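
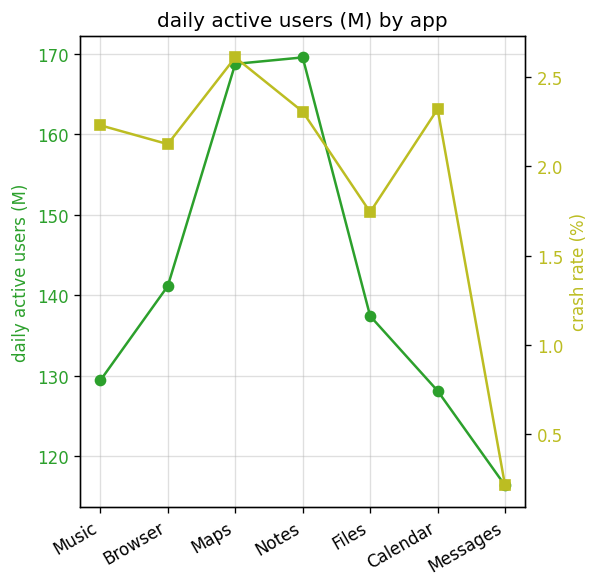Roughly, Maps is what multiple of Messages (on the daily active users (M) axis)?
≈ 1.48×

Maps ≈ 170, Messages ≈ 115; 170/115 ≈ 1.48.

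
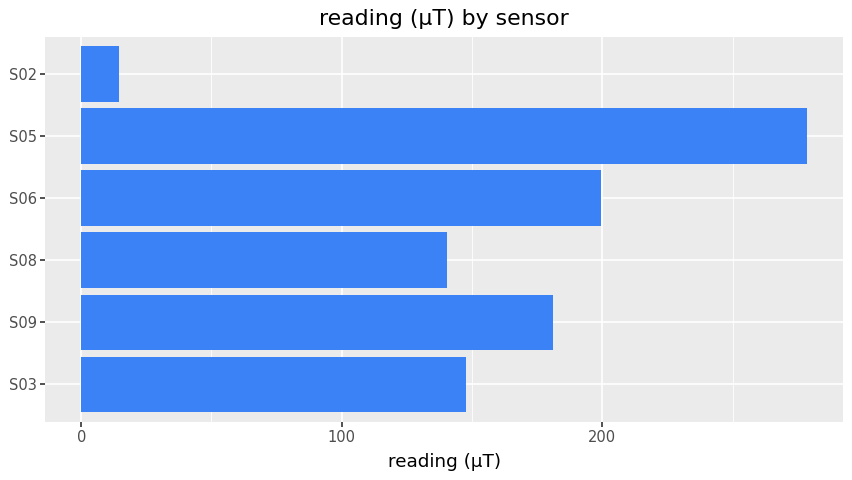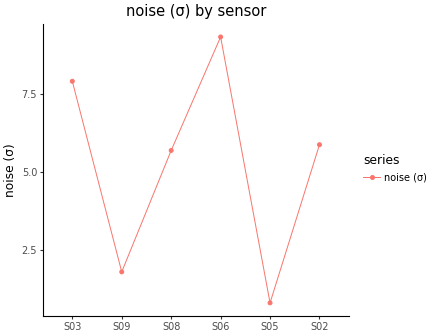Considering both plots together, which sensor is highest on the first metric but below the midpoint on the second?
Chart 2 median noise (σ) ≈ 6; below-median sensors: S09, S08, S05. Among those, S05 has the highest reading (µT) (≈ 300).

S05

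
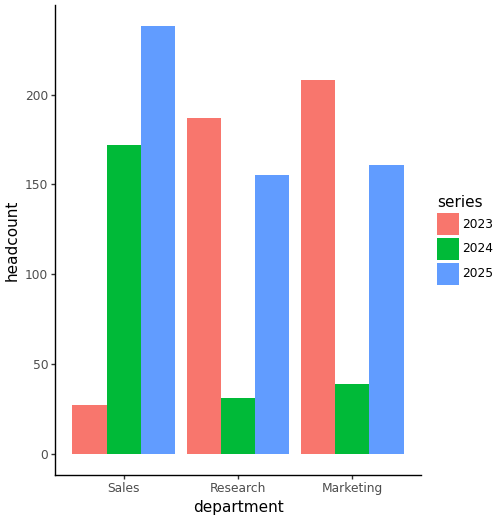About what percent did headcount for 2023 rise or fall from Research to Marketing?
≈ +11.1%

Research ≈ 180, Marketing ≈ 200; (200 − 180) / 180 ≈ +11.1%.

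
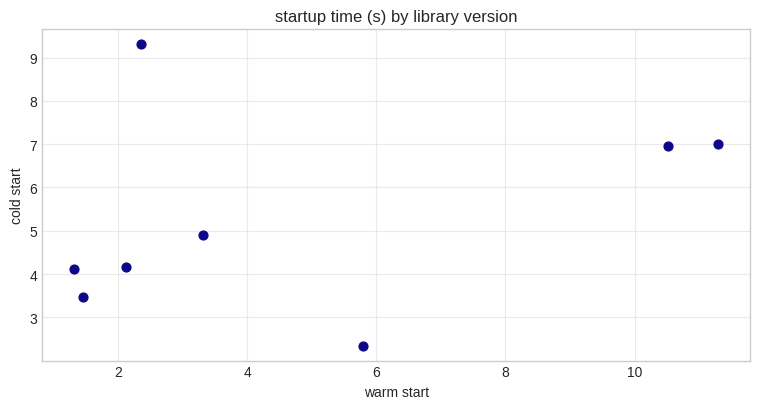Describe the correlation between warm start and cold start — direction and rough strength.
Points are positively correlated; weak (|r| ≈ 0.3).

positive, weak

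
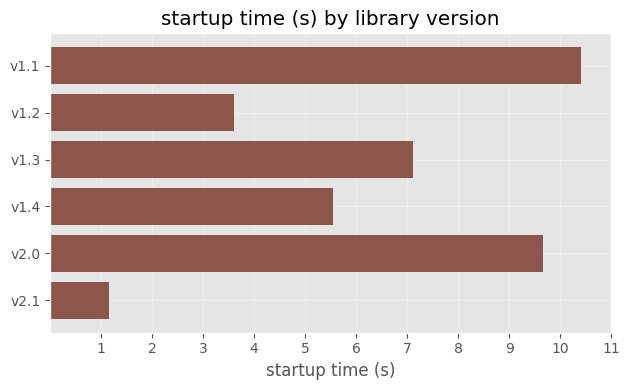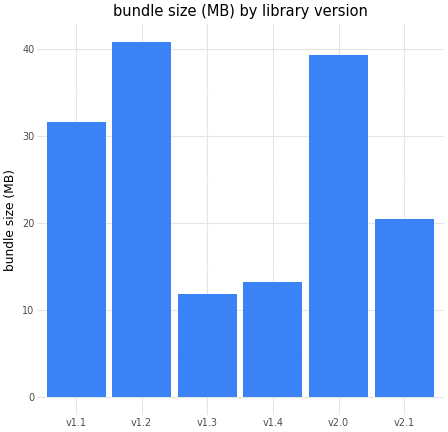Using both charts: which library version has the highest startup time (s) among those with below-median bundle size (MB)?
Chart 2 median bundle size (MB) ≈ 25; below-median library versions: v1.3, v1.4, v2.1. Among those, v1.3 has the highest startup time (s) (≈ 7).

v1.3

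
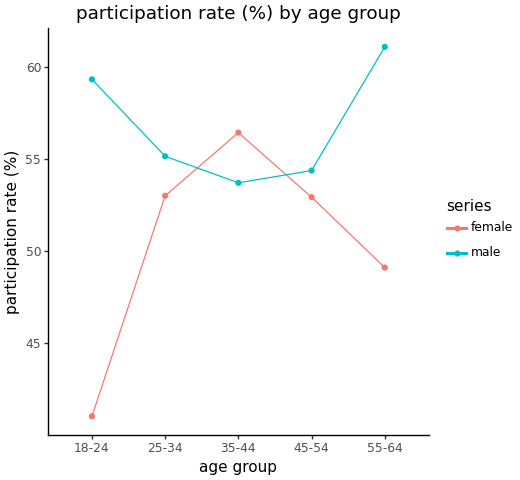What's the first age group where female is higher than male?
25-34: female ≈ 52 vs male ≈ 56 (not yet); 35-44: female ≈ 56 vs male ≈ 54 (first crossover).

35-44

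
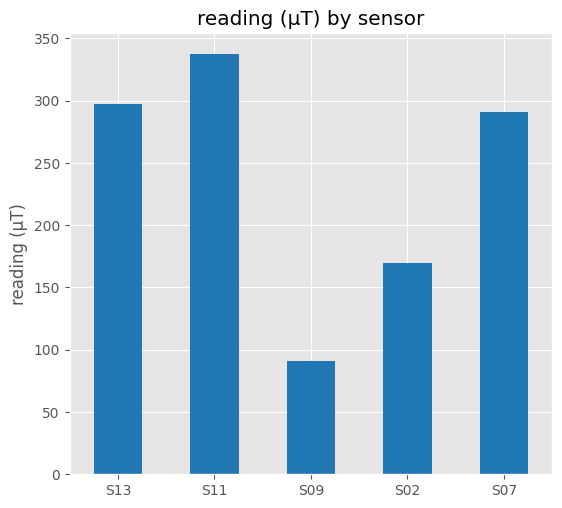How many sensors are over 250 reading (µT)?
Above 250: S13, S11, S07.

3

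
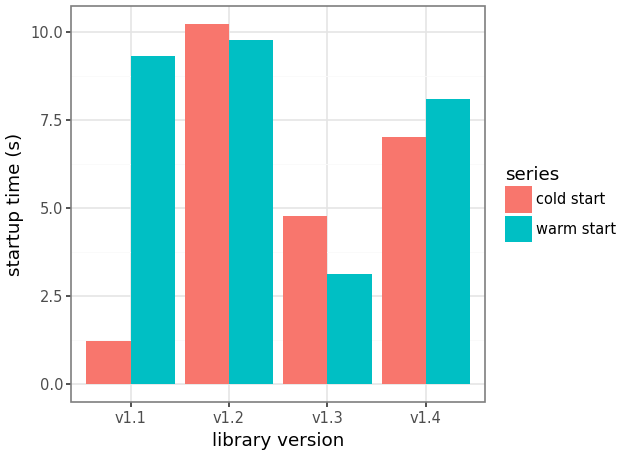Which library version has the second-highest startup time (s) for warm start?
Top 3 for warm start: v1.2 ≈ 10, v1.1 ≈ 9, v1.4 ≈ 8.

v1.1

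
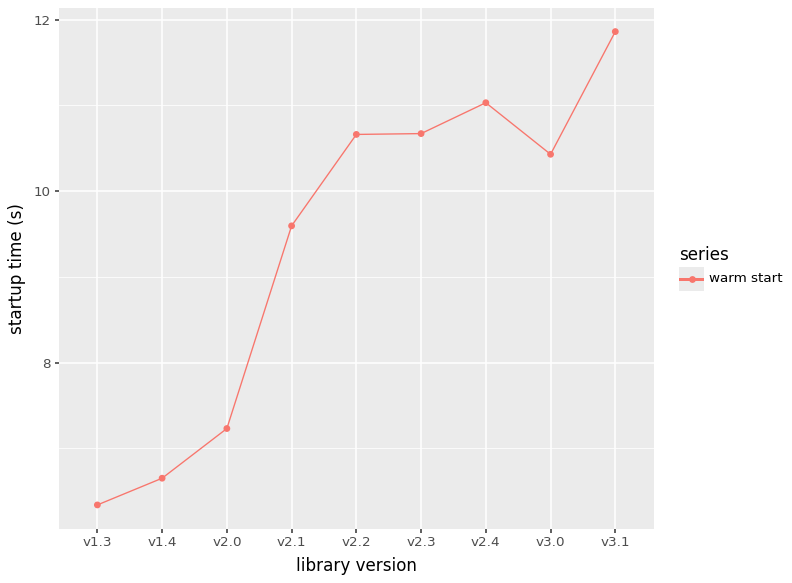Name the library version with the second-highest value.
v2.4

Top 3: v3.1 ≈ 12.0, v2.4 ≈ 11.0, v2.3 ≈ 10.5.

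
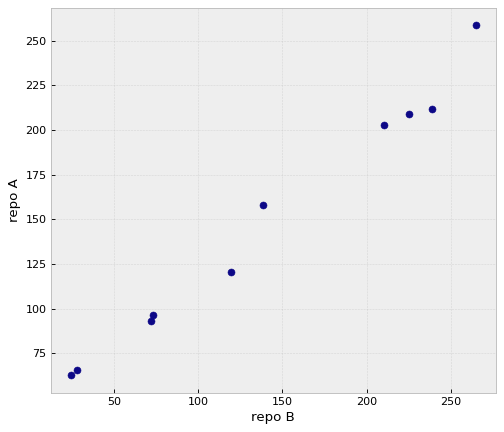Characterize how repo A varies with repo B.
Points are positively correlated; strong (|r| ≈ 1.0).

positive, strong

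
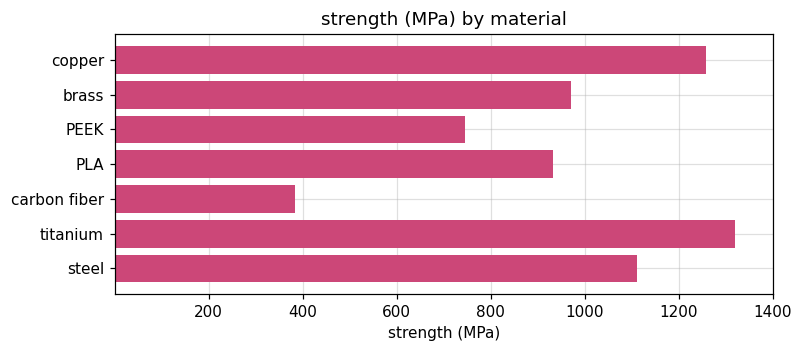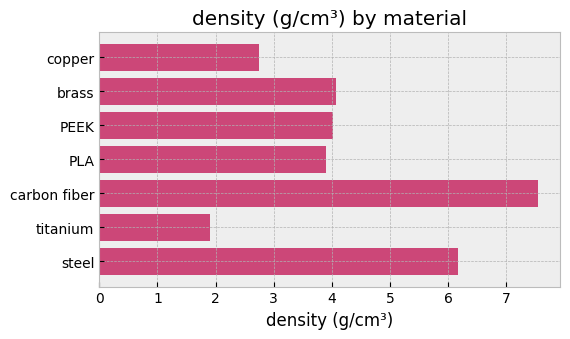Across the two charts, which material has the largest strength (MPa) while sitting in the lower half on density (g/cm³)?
titanium

Chart 2 median density (g/cm³) ≈ 4; below-median materials: copper, PLA, titanium. Among those, titanium has the highest strength (MPa) (≈ 1400).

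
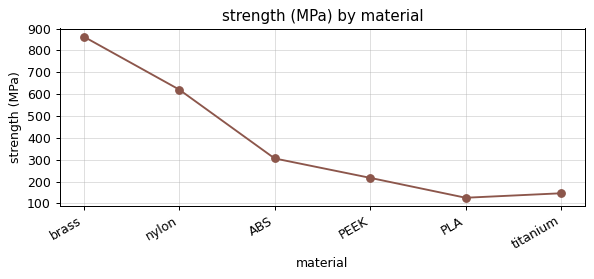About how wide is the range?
Max brass ≈ 900, min PLA ≈ 100; range ≈ 800.

≈ 800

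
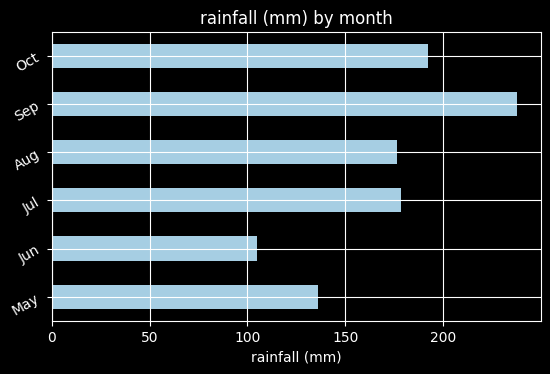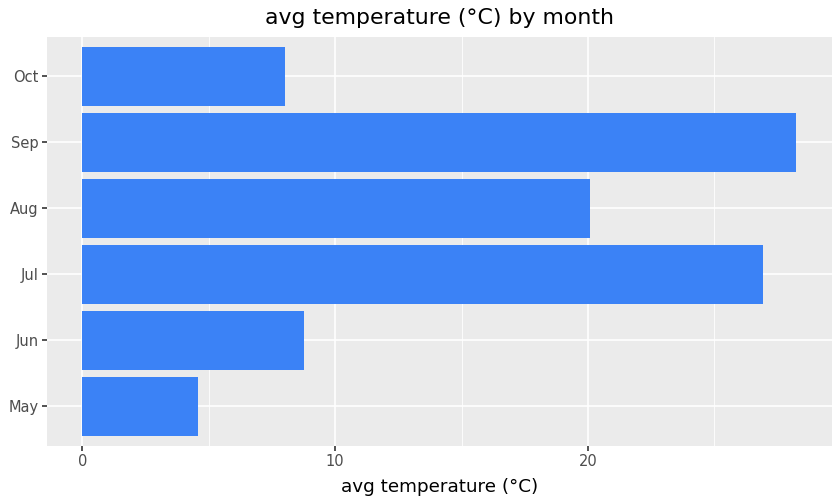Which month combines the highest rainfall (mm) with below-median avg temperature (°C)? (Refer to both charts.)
Oct

Chart 2 median avg temperature (°C) ≈ 15; below-median months: May, Jun, Oct. Among those, Oct has the highest rainfall (mm) (≈ 200).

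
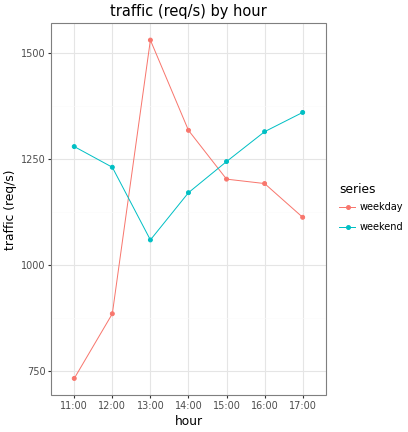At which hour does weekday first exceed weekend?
12:00: weekday ≈ 900 vs weekend ≈ 1200 (not yet); 13:00: weekday ≈ 1500 vs weekend ≈ 1100 (first crossover).

13:00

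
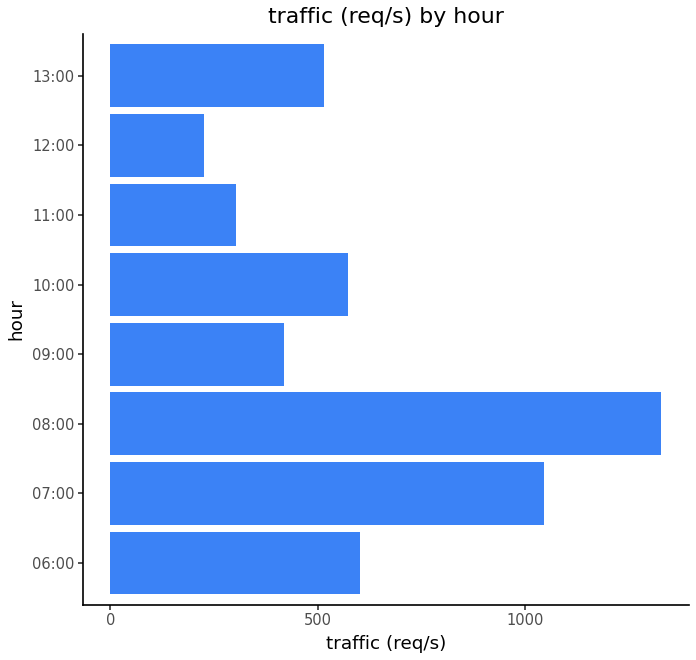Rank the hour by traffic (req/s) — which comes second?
Top 3: 08:00 ≈ 1400, 07:00 ≈ 1000, 06:00 ≈ 600.

07:00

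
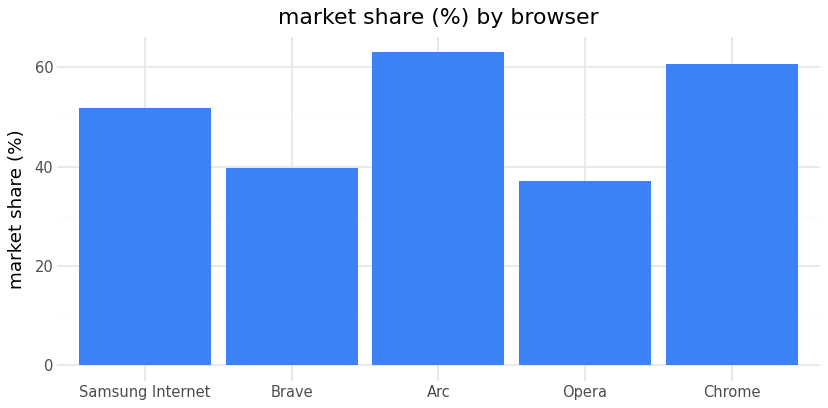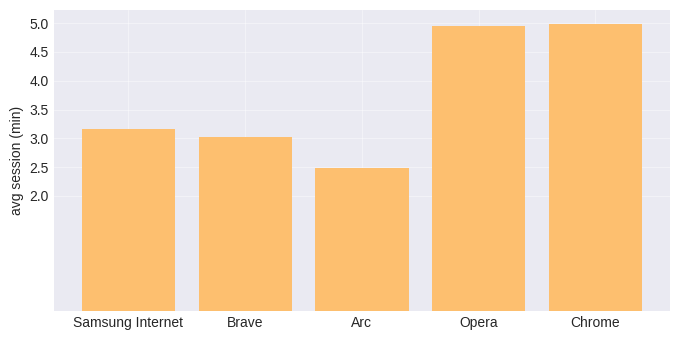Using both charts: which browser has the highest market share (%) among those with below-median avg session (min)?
Chart 2 median avg session (min) ≈ 3; below-median browsers: Brave, Arc. Among those, Arc has the highest market share (%) (≈ 60).

Arc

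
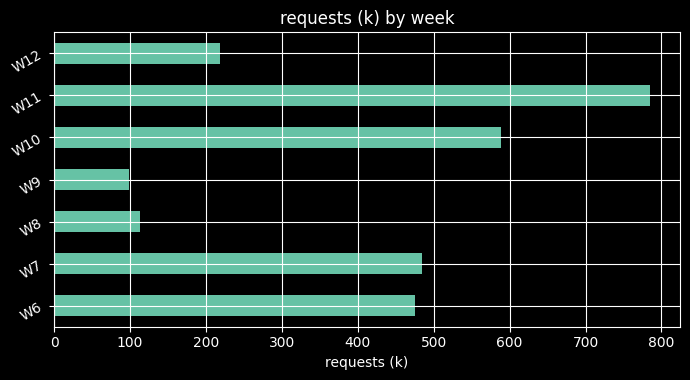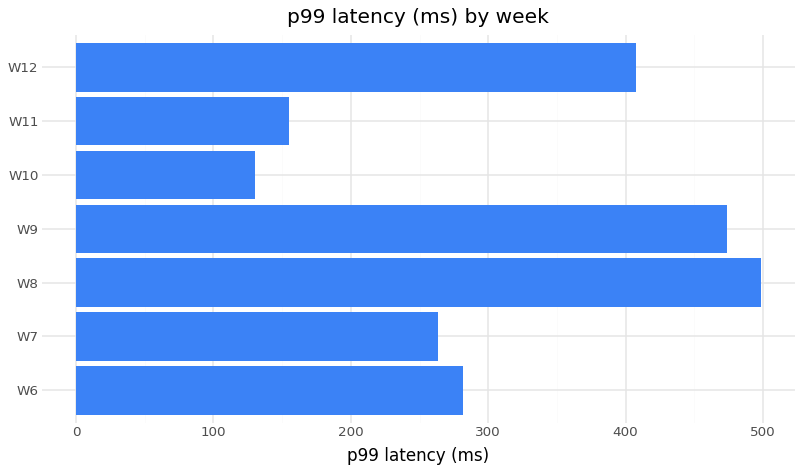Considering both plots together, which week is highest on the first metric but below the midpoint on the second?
W11

Chart 2 median p99 latency (ms) ≈ 300; below-median weeks: W7, W10, W11. Among those, W11 has the highest requests (k) (≈ 800).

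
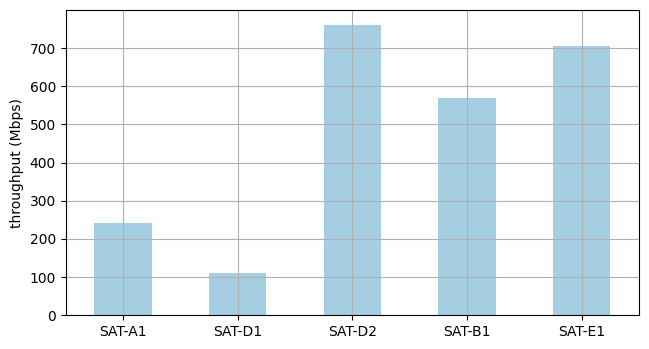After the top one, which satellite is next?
Top 3: SAT-D2 ≈ 800, SAT-E1 ≈ 700, SAT-B1 ≈ 600.

SAT-E1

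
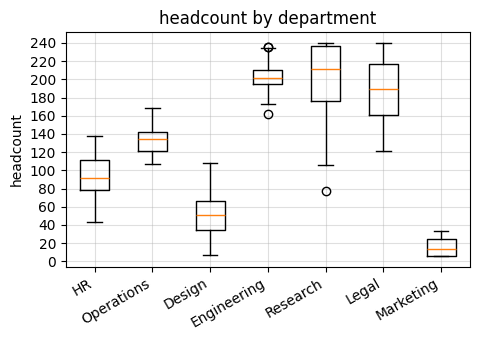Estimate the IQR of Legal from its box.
Q3 ≈ 220, Q1 ≈ 160; IQR ≈ 60.

≈ 60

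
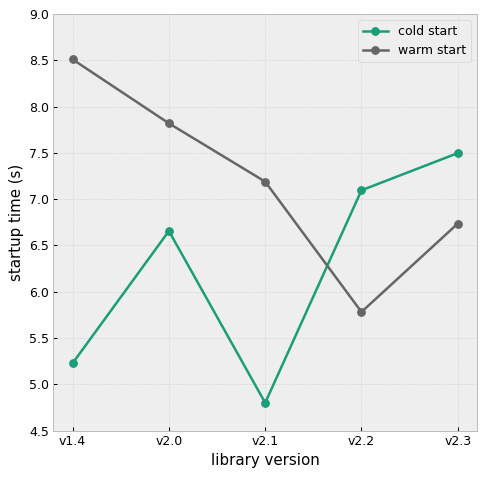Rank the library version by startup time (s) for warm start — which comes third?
Top 4 for warm start: v1.4 ≈ 8.5, v2.0 ≈ 8.0, v2.1 ≈ 7.0, v2.3 ≈ 6.5.

v2.1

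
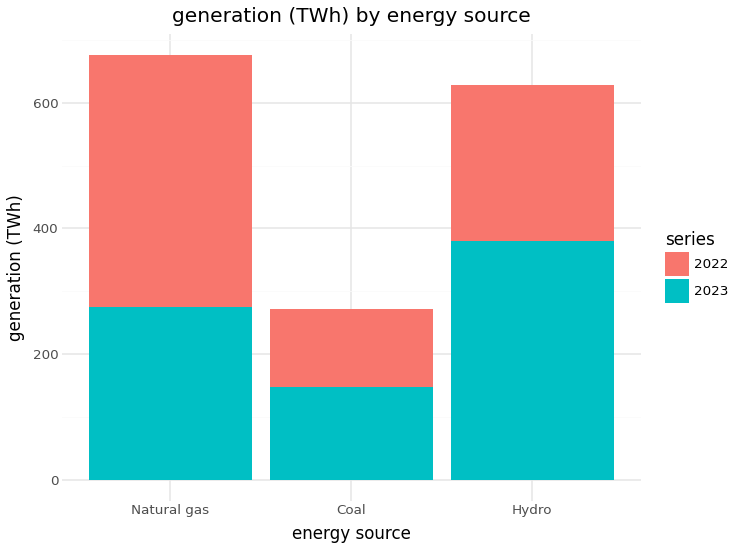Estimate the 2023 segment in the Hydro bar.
2023 top ≈ 400, bottom ≈ 0; segment ≈ 400.

≈ 400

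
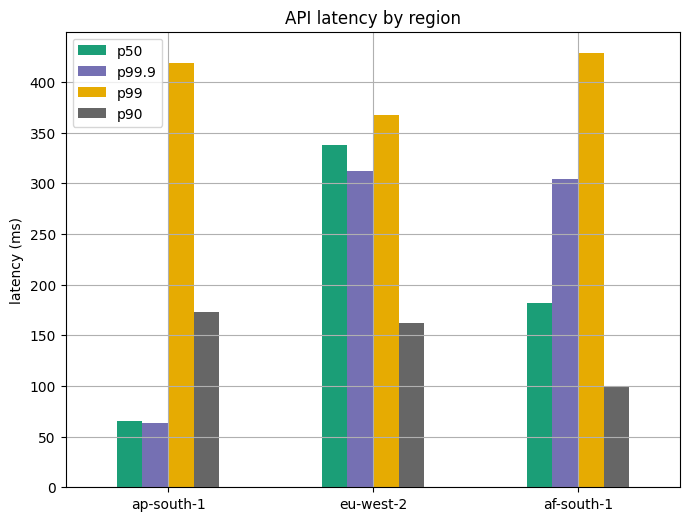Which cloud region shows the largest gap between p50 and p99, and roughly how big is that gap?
ap-south-1, ≈ 350 ms

ap-south-1: p50 ≈ 50, p99 ≈ 400 → gap ≈ 350. Next-largest (af-south-1) is only ≈ 250.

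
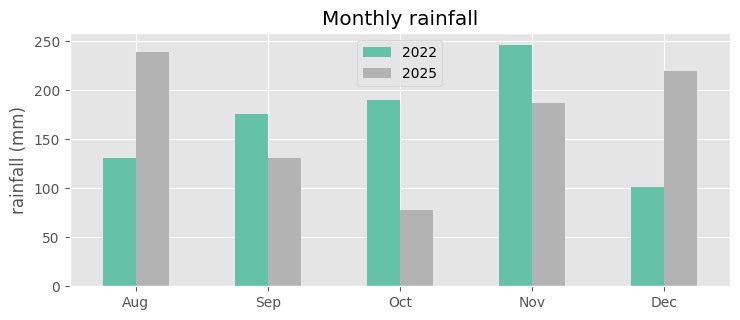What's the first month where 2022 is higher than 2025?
Sep

Aug: 2022 ≈ 125 vs 2025 ≈ 250 (not yet); Sep: 2022 ≈ 175 vs 2025 ≈ 125 (first crossover).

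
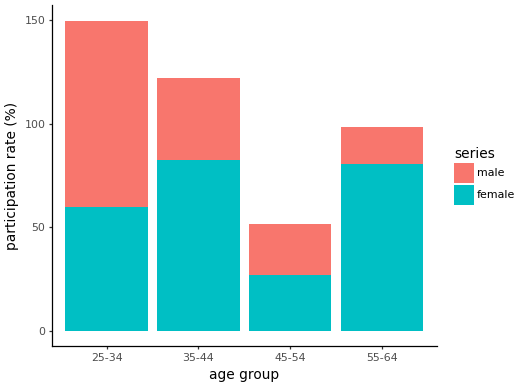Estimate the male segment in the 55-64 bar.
male top ≈ 100, bottom ≈ 80; segment ≈ 20.

≈ 20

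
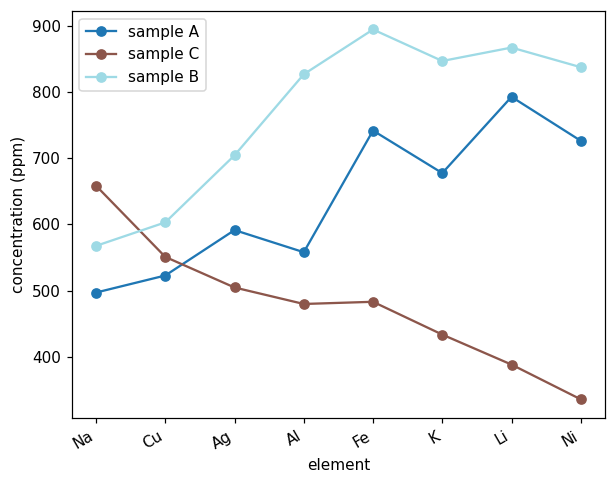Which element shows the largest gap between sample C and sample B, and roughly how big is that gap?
Ni: sample C ≈ 350, sample B ≈ 850 → gap ≈ 500. Next-largest (Li) is only ≈ 450.

Ni, ≈ 500 ppm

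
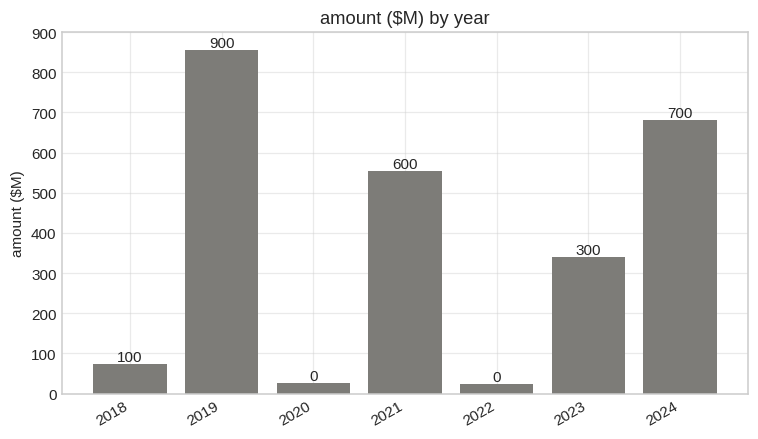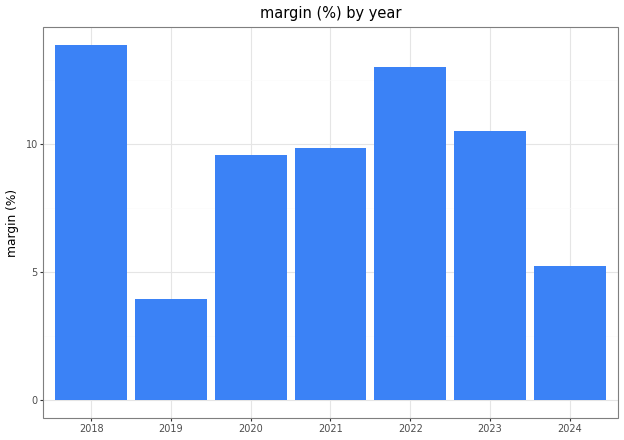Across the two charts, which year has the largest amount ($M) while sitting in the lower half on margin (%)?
Chart 2 median margin (%) ≈ 10; below-median years: 2019, 2020, 2024. Among those, 2019 has the highest amount ($M) (≈ 900).

2019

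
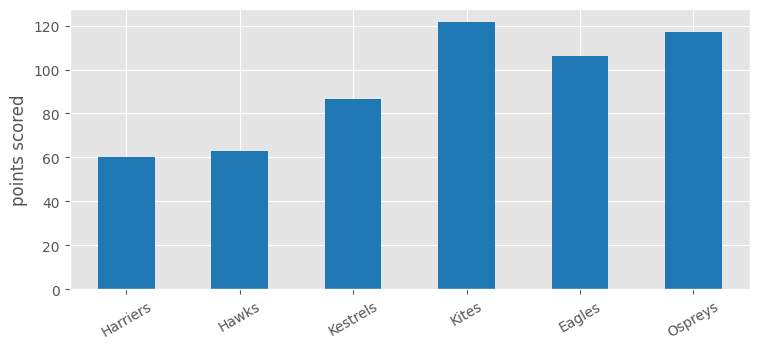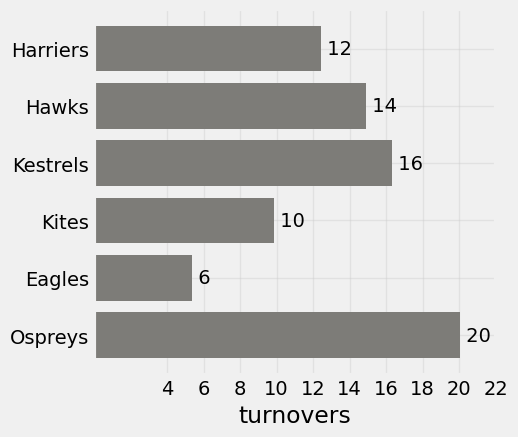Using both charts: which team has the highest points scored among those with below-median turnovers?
Chart 2 median turnovers ≈ 14; below-median teams: Harriers, Kites, Eagles. Among those, Kites has the highest points scored (≈ 120).

Kites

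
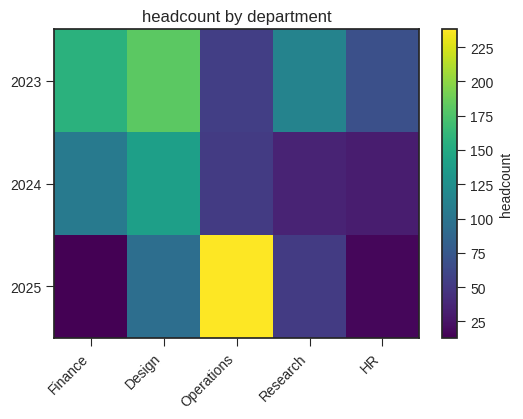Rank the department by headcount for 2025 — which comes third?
Top 4 for 2025: Operations ≈ 240, Design ≈ 100, Research ≈ 60, HR ≈ 20.

Research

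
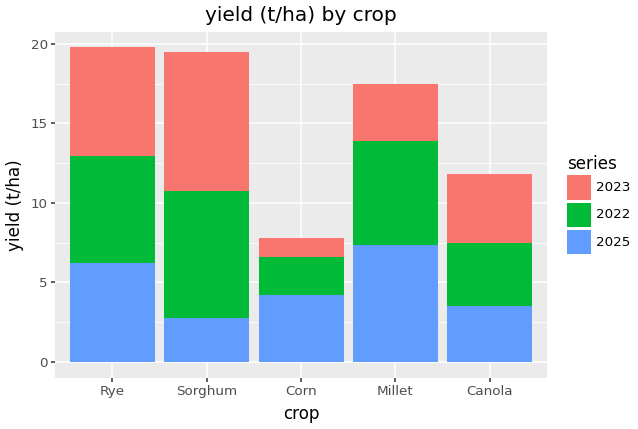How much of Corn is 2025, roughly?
2025 top ≈ 4, bottom ≈ 0; segment ≈ 4.

≈ 4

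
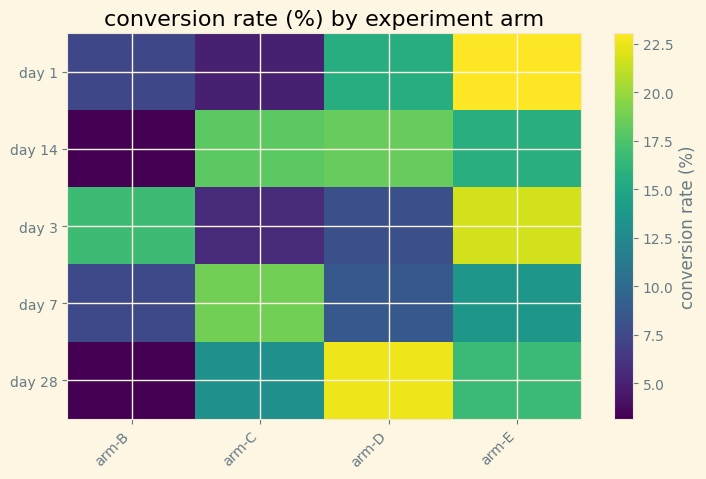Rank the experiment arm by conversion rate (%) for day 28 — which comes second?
arm-E

Top 3 for day 28: arm-D ≈ 22, arm-E ≈ 16, arm-C ≈ 14.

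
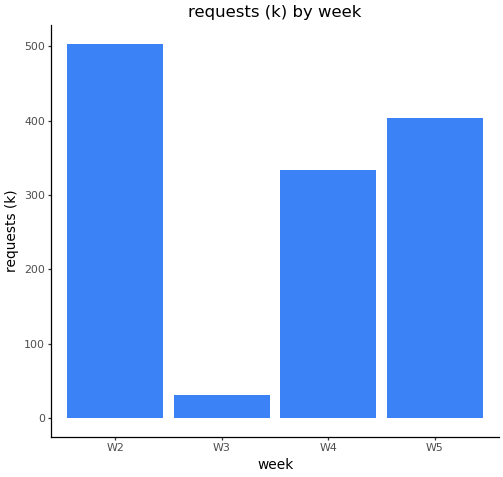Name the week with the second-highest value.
Top 3: W2 ≈ 500, W5 ≈ 400, W4 ≈ 350.

W5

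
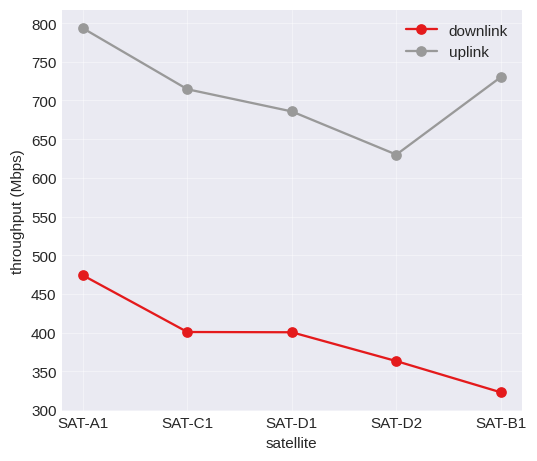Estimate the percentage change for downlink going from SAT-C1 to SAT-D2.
≈ -12.5%

SAT-C1 ≈ 400, SAT-D2 ≈ 350; (350 − 400) / 400 ≈ -12.5%.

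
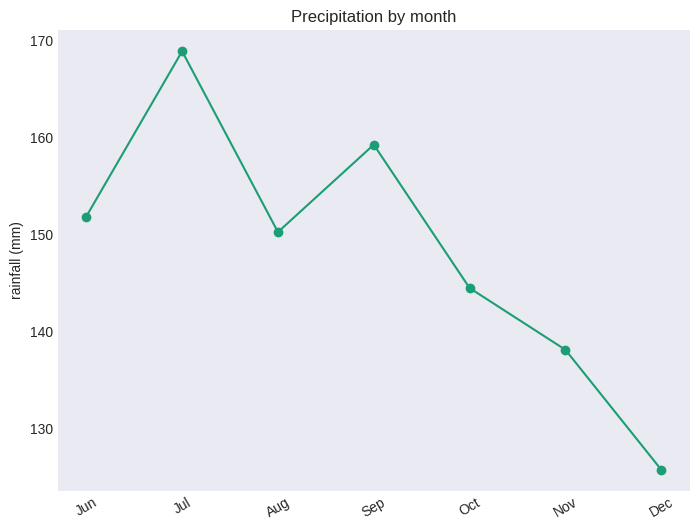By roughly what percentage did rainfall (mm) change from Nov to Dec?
≈ -10.7%

Nov ≈ 140, Dec ≈ 125; (125 − 140) / 140 ≈ -10.7%.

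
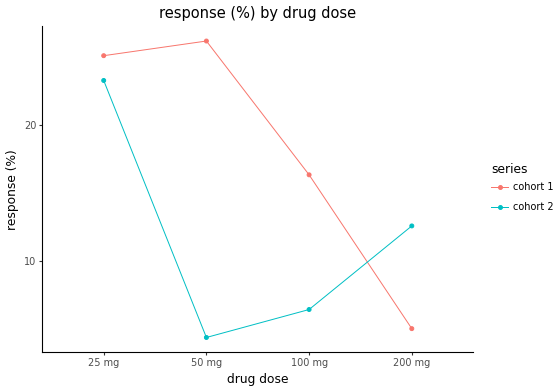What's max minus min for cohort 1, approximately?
≈ 20

Max 50 mg ≈ 26, min 200 mg ≈ 6; range ≈ 20.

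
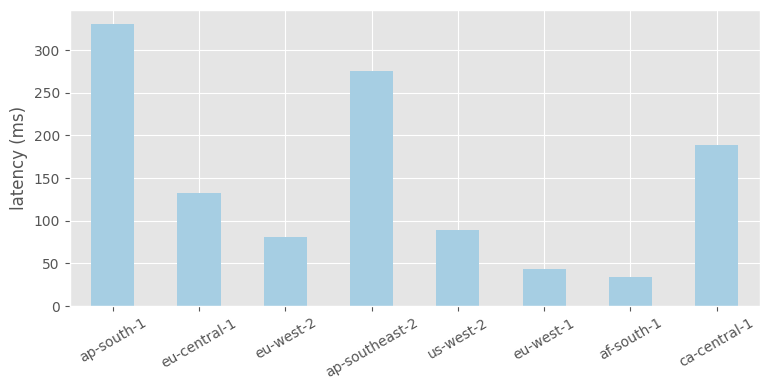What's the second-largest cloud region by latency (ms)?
Top 3: ap-south-1 ≈ 350, ap-southeast-2 ≈ 300, ca-central-1 ≈ 200.

ap-southeast-2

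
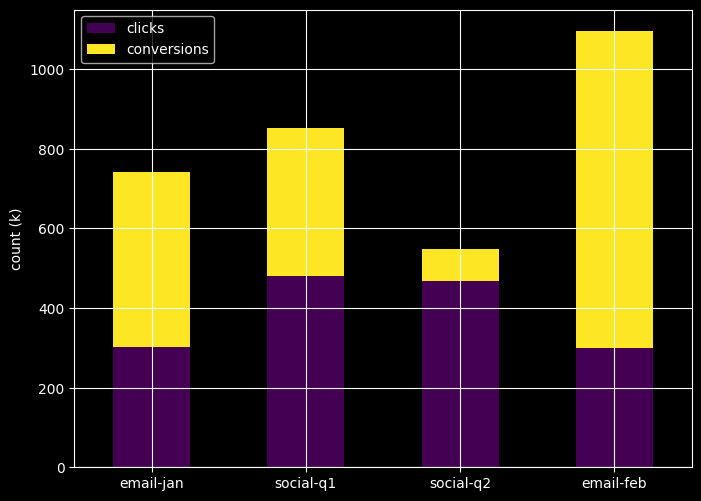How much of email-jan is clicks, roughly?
clicks top ≈ 300, bottom ≈ 0; segment ≈ 300.

≈ 300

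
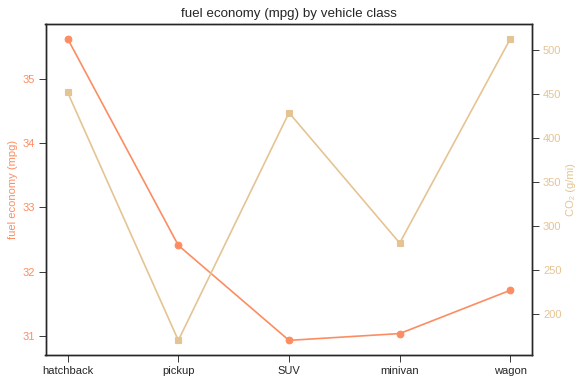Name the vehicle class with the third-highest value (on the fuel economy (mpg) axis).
wagon

Top 4 (on the fuel economy (mpg) axis): hatchback ≈ 35.5, pickup ≈ 32.5, wagon ≈ 31.5, minivan ≈ 31.0.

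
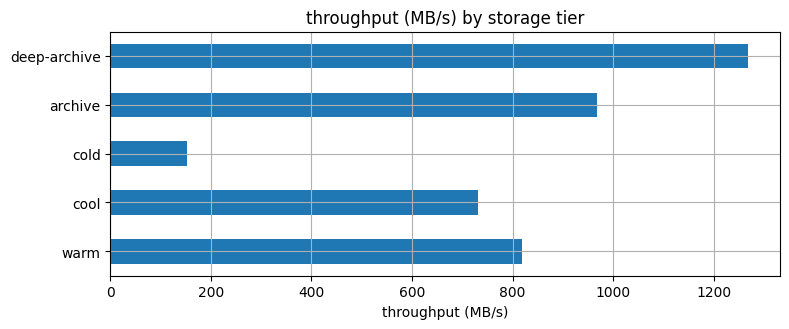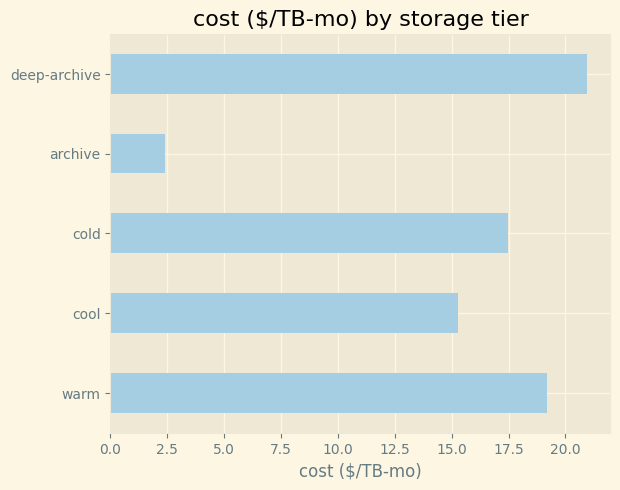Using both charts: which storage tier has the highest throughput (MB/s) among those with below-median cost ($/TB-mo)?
archive

Chart 2 median cost ($/TB-mo) ≈ 18; below-median storage tiers: cool, archive. Among those, archive has the highest throughput (MB/s) (≈ 1000).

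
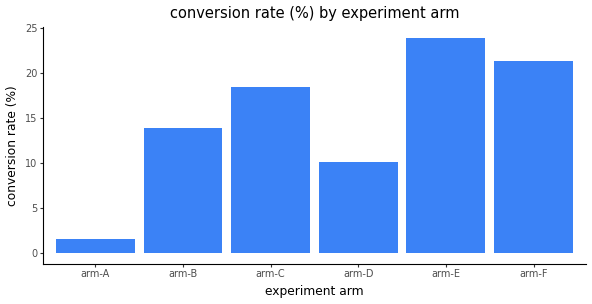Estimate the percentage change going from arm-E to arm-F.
≈ -8.3%

arm-E ≈ 24, arm-F ≈ 22; (22 − 24) / 24 ≈ -8.3%.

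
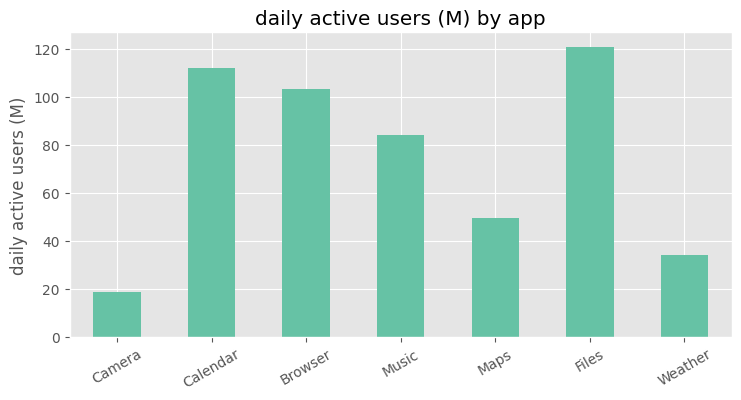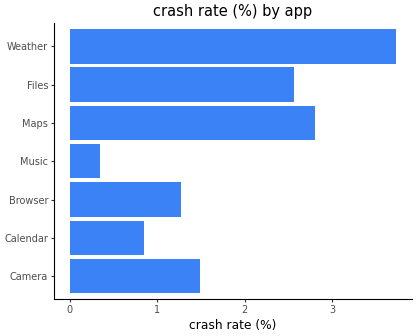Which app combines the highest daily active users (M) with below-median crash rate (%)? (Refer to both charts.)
Calendar

Chart 2 median crash rate (%) ≈ 1.5; below-median apps: Calendar, Browser, Music. Among those, Calendar has the highest daily active users (M) (≈ 120).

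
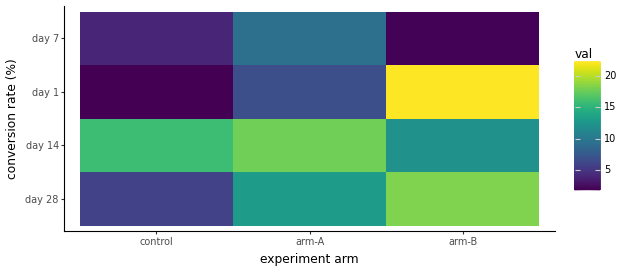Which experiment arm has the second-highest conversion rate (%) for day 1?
arm-A

Top 3 for day 1: arm-B ≈ 22, arm-A ≈ 6, control ≈ 2.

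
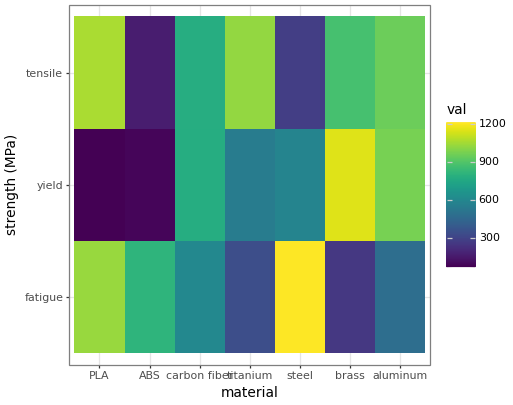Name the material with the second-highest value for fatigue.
PLA

Top 3 for fatigue: steel ≈ 1200, PLA ≈ 1000, ABS ≈ 800.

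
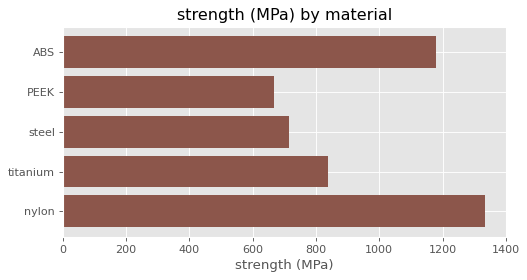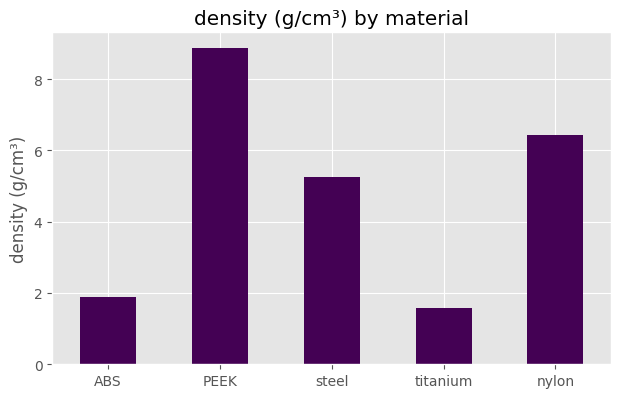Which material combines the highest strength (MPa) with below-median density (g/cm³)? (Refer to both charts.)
ABS

Chart 2 median density (g/cm³) ≈ 5; below-median materials: ABS, titanium. Among those, ABS has the highest strength (MPa) (≈ 1200).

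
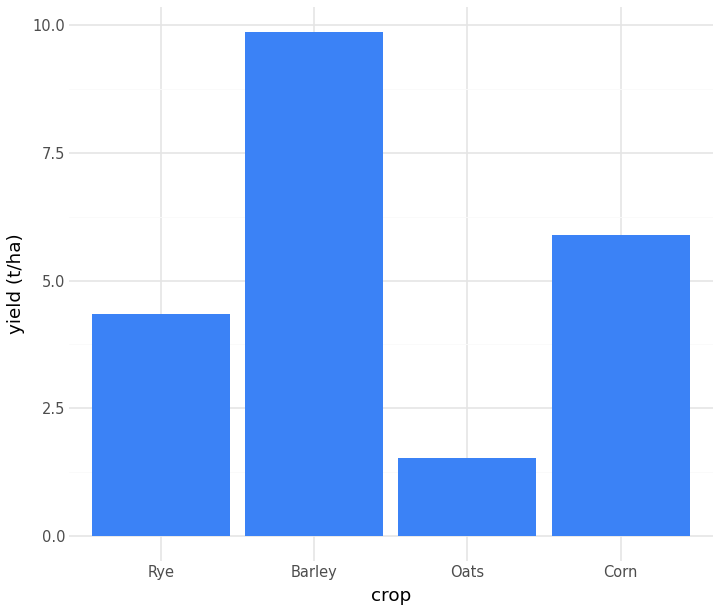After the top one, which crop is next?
Corn

Top 3: Barley ≈ 10, Corn ≈ 6, Rye ≈ 4.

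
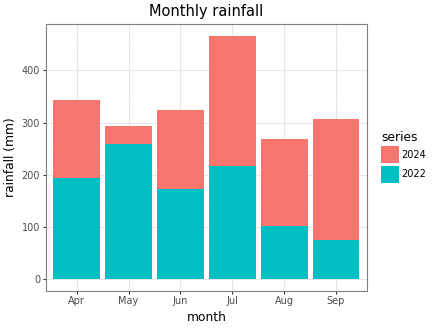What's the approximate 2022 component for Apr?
2022 top ≈ 200, bottom ≈ 0; segment ≈ 200.

≈ 200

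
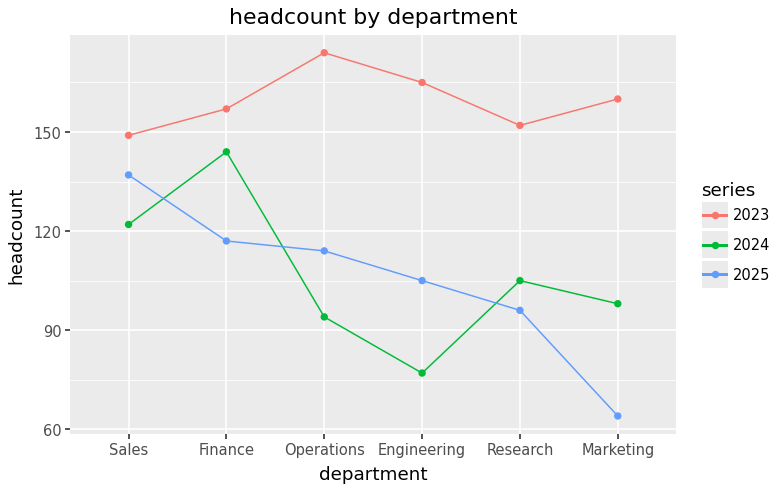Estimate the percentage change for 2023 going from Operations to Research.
Operations ≈ 170, Research ≈ 150; (150 − 170) / 170 ≈ -11.8%.

≈ -11.8%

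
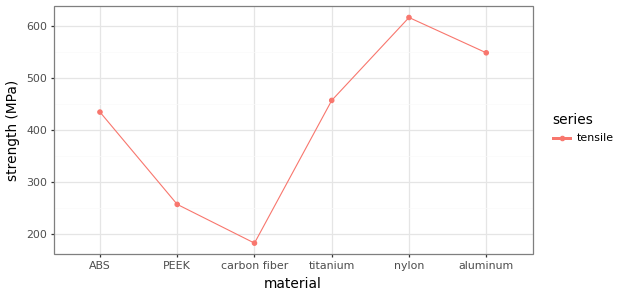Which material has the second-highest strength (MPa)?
Top 3: nylon ≈ 600, aluminum ≈ 550, titanium ≈ 450.

aluminum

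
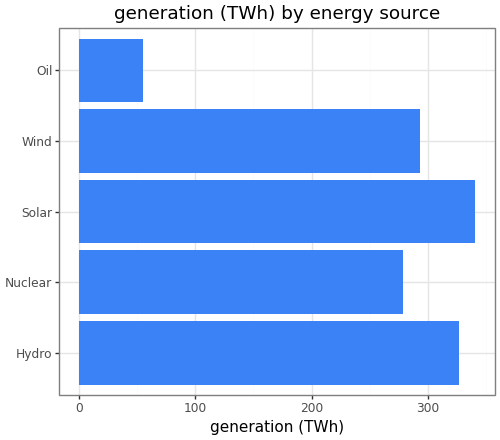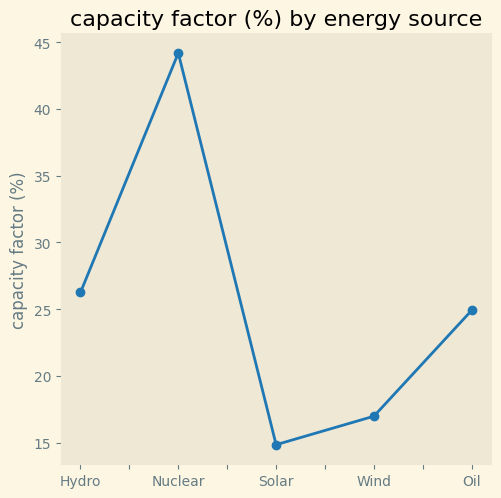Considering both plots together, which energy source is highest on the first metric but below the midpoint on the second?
Chart 2 median capacity factor (%) ≈ 25; below-median energy sources: Solar, Wind. Among those, Solar has the highest generation (TWh) (≈ 350).

Solar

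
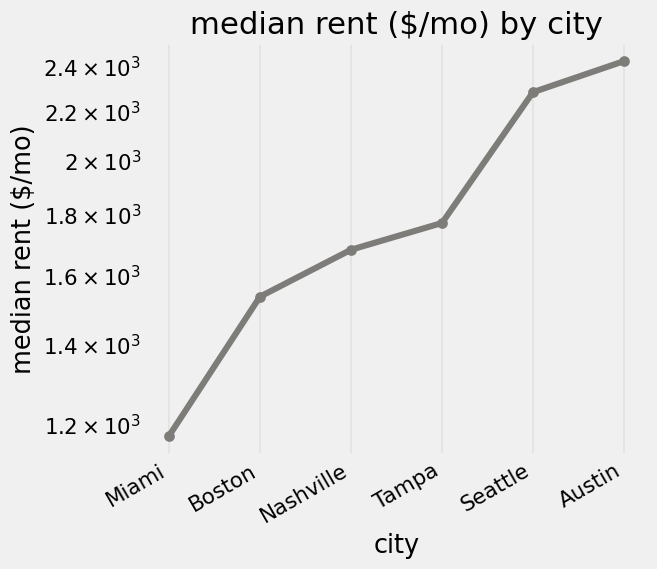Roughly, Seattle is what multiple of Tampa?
Seattle ≈ 2200, Tampa ≈ 1800; 2200/1800 ≈ 1.22.

≈ 1.22×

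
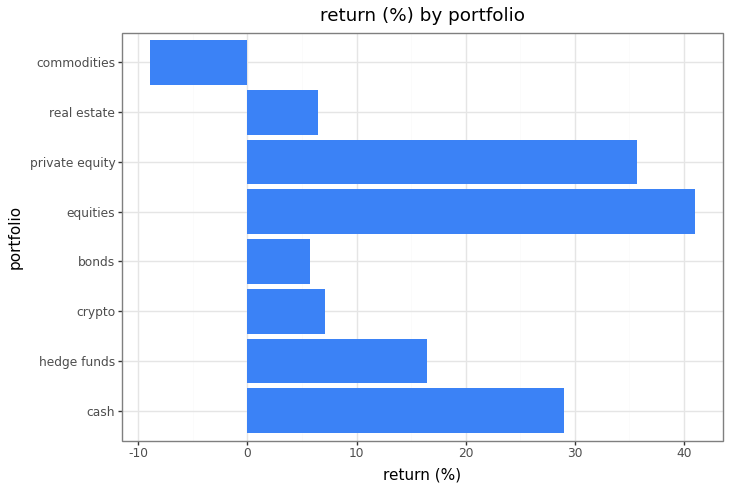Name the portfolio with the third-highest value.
cash

Top 4: equities ≈ 40, private equity ≈ 35, cash ≈ 30, hedge funds ≈ 15.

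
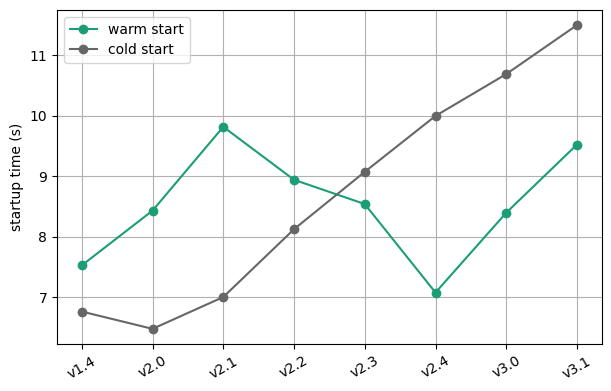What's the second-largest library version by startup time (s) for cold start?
v3.0

Top 3 for cold start: v3.1 ≈ 11.5, v3.0 ≈ 10.5, v2.4 ≈ 10.0.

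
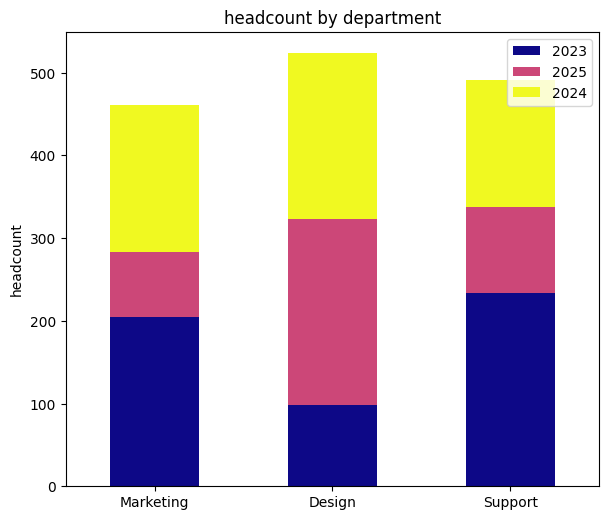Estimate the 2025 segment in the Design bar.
2025 top ≈ 300, bottom ≈ 100; segment ≈ 200.

≈ 200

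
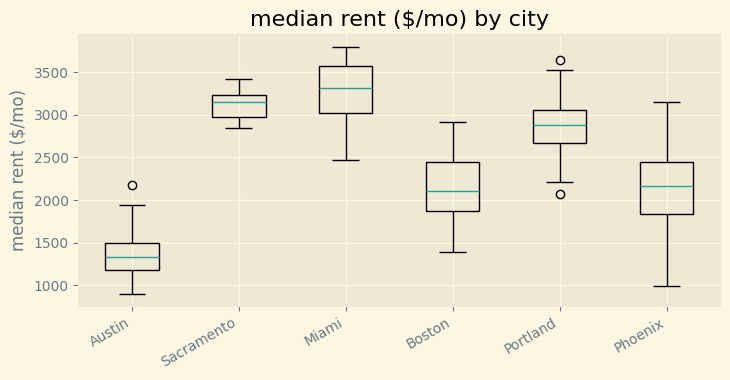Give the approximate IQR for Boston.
≈ 600

Q3 ≈ 2400, Q1 ≈ 1800; IQR ≈ 600.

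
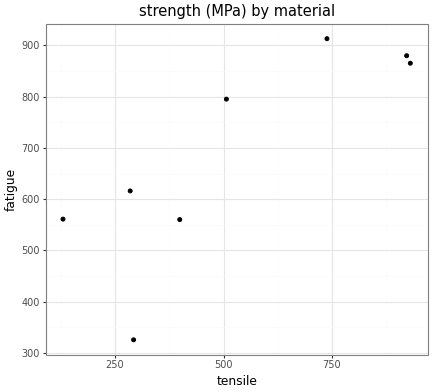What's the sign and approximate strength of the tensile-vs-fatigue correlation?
positive, strong

Points are positively correlated; strong (|r| ≈ 0.8).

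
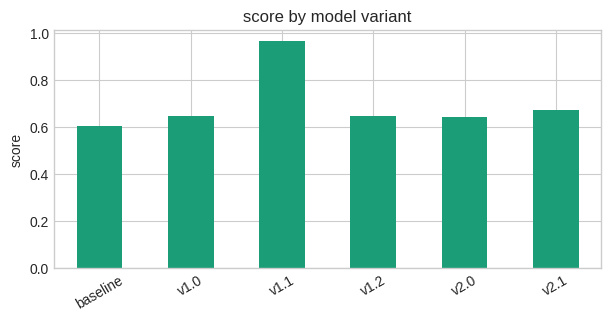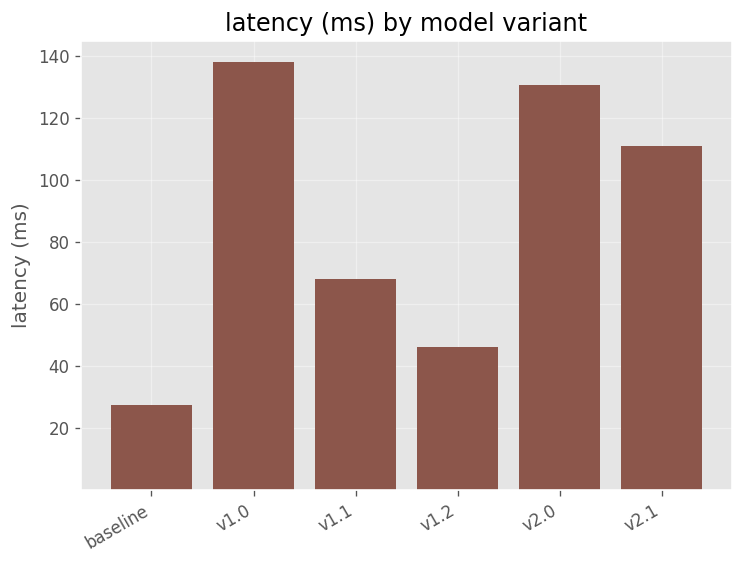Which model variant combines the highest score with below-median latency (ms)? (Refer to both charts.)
Chart 2 median latency (ms) ≈ 80; below-median model variants: baseline, v1.1, v1.2. Among those, v1.1 has the highest score (≈ 1).

v1.1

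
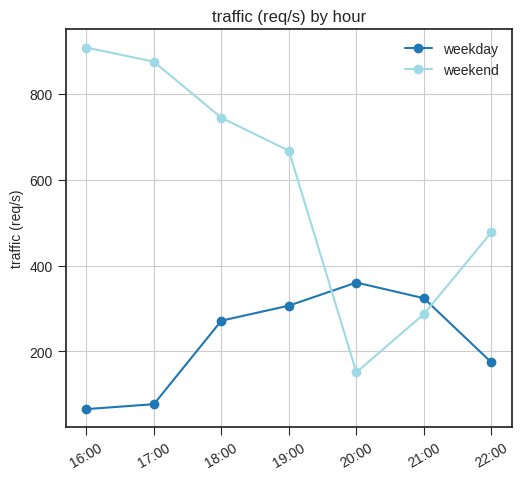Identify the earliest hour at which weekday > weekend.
20:00

19:00: weekday ≈ 300 vs weekend ≈ 700 (not yet); 20:00: weekday ≈ 400 vs weekend ≈ 200 (first crossover).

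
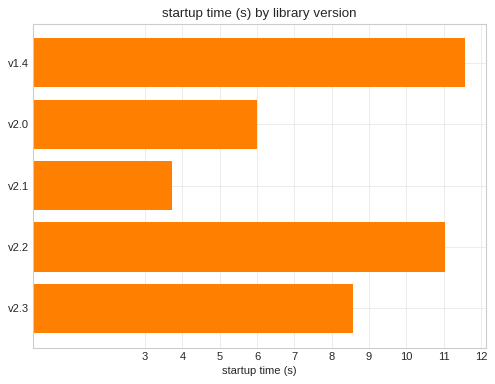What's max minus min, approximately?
≈ 8

Max v1.4 ≈ 12, min v2.1 ≈ 4; range ≈ 8.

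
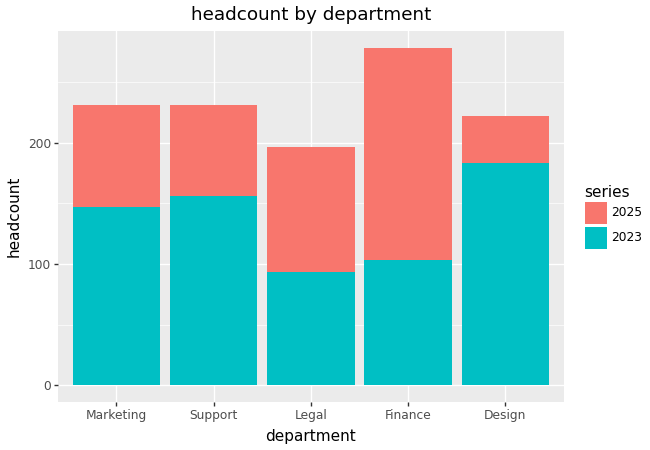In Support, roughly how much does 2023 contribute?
≈ 150

2023 top ≈ 150, bottom ≈ 0; segment ≈ 150.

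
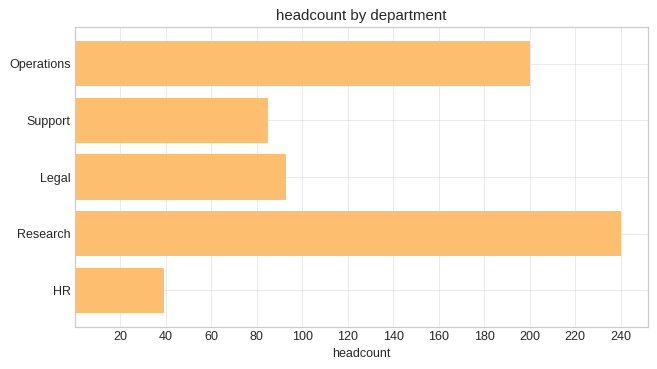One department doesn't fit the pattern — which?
Research

Research ≈ 240; the rest sit between ≈ 40 and ≈ 200.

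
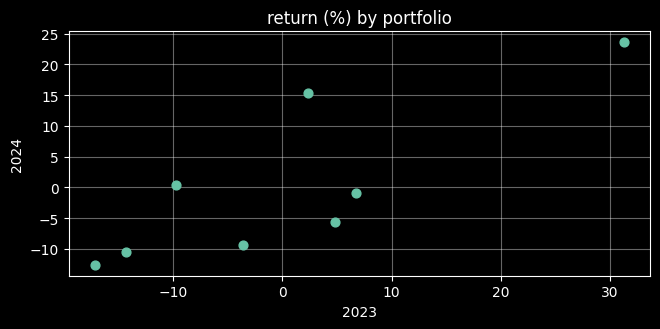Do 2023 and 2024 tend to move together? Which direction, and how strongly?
positive, strong

Points are positively correlated; strong (|r| ≈ 0.8).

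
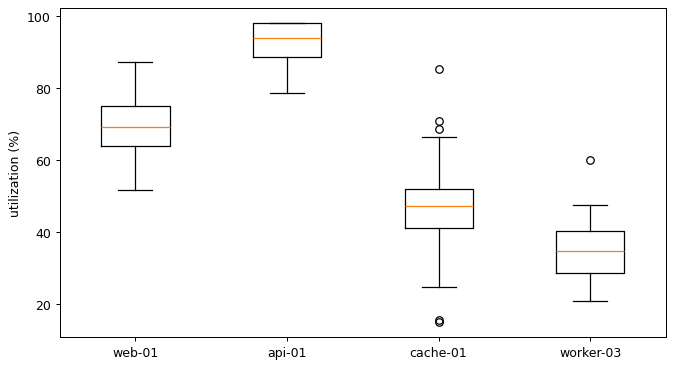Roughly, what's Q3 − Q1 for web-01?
Q3 ≈ 75, Q1 ≈ 65; IQR ≈ 10.

≈ 10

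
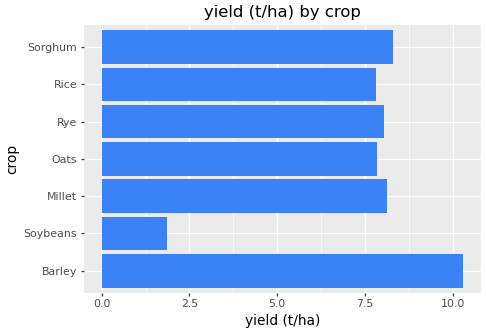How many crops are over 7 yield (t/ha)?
6

Above 7: Barley, Millet, Oats, Rye, Rice, Sorghum.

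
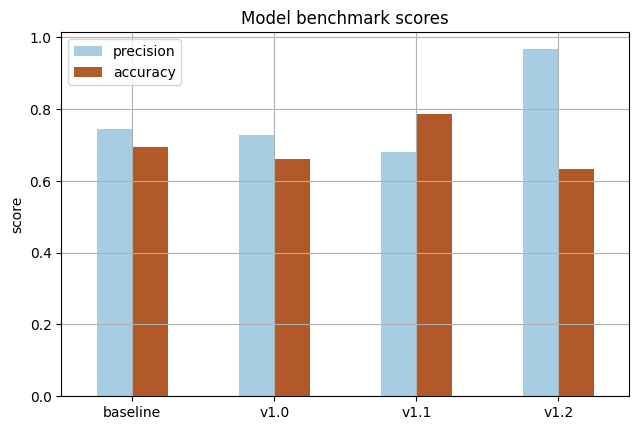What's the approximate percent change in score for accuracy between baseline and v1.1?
baseline ≈ 0.7, v1.1 ≈ 0.8; (0.8 − 0.7) / 0.7 ≈ +14.3%.

≈ +14.3%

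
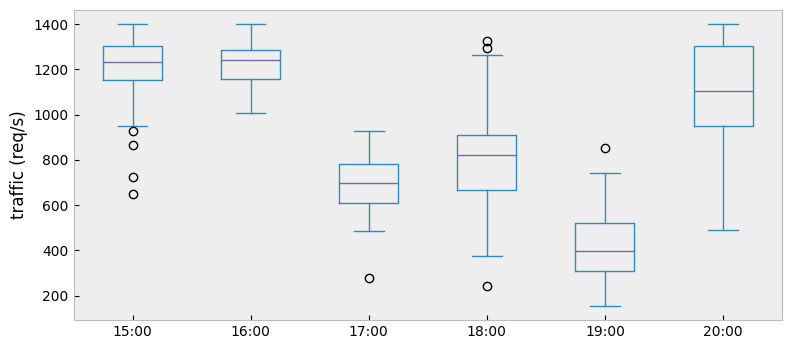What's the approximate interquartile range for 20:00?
Q3 ≈ 1300, Q1 ≈ 1000; IQR ≈ 300.

≈ 300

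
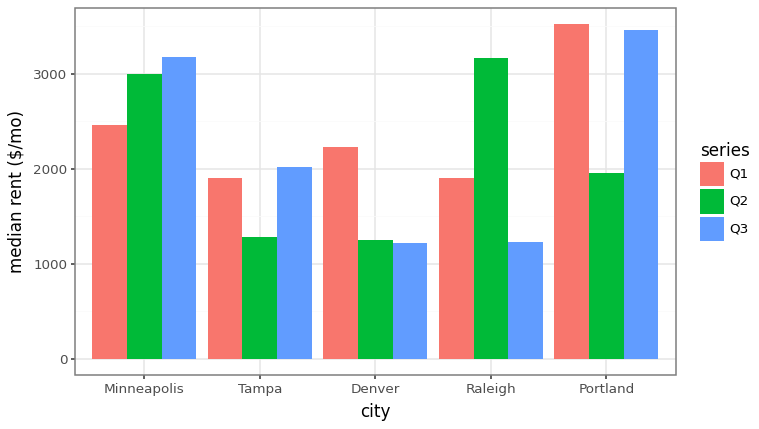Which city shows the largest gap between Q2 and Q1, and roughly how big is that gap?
Portland, ≈ 1500 $/mo

Portland: Q2 ≈ 2000, Q1 ≈ 3500 → gap ≈ 1500. Next-largest (Raleigh) is only ≈ 1000.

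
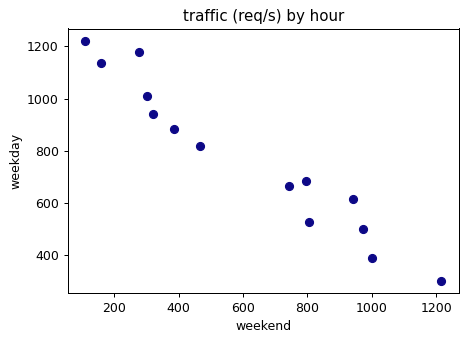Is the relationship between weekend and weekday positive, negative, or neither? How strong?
negative, strong

Points are negatively correlated; strong (|r| ≈ 1.0).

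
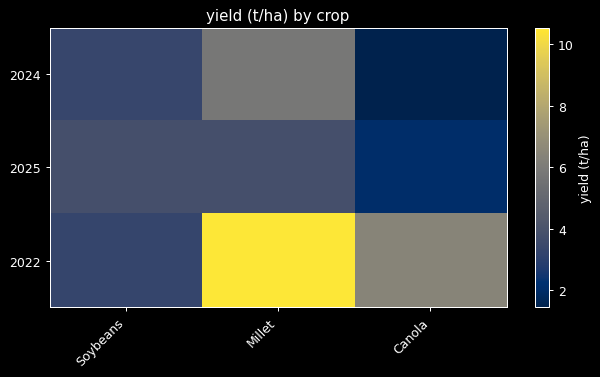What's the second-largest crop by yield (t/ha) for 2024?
Soybeans

Top 3 for 2024: Millet ≈ 6, Soybeans ≈ 3, Canola ≈ 1.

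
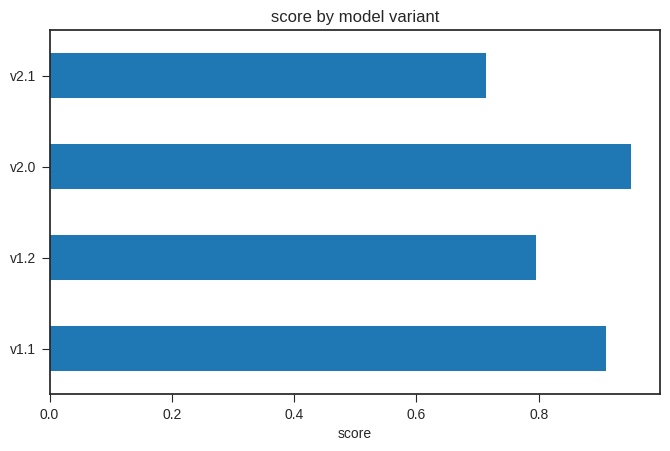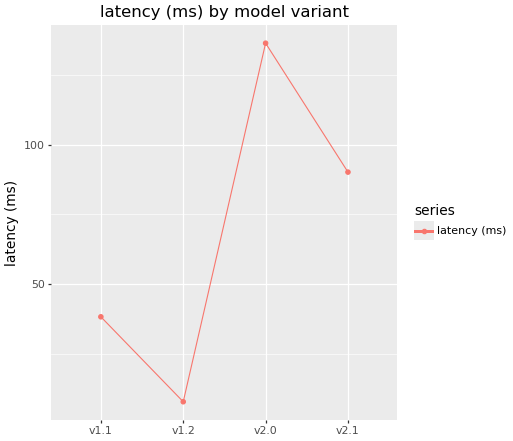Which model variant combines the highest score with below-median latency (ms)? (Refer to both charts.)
v1.1

Chart 2 median latency (ms) ≈ 60; below-median model variants: v1.1, v1.2. Among those, v1.1 has the highest score (≈ 0.9).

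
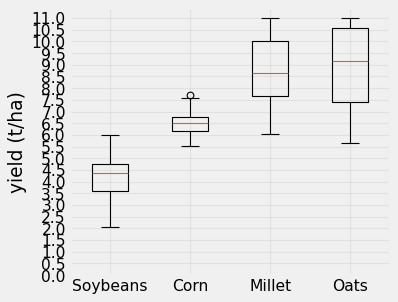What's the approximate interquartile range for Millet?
≈ 2.5

Q3 ≈ 10.0, Q1 ≈ 7.5; IQR ≈ 2.5.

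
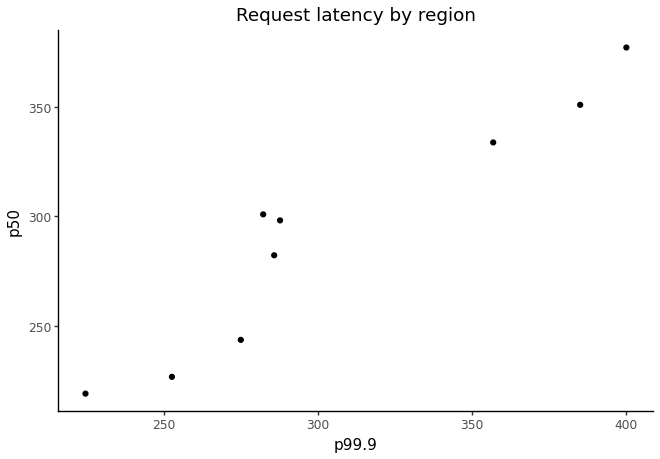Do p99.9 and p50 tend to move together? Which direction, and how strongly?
positive, strong

Points are positively correlated; strong (|r| ≈ 1.0).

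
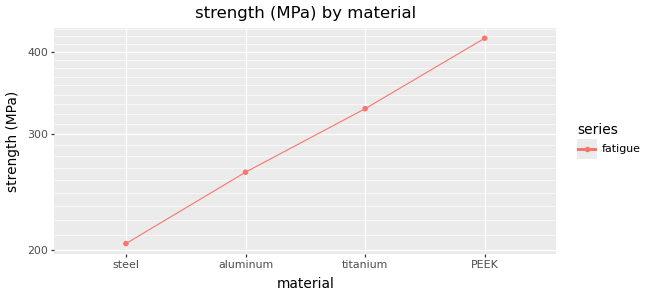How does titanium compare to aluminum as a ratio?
titanium ≈ 320, aluminum ≈ 260; 320/260 ≈ 1.23.

≈ 1.23×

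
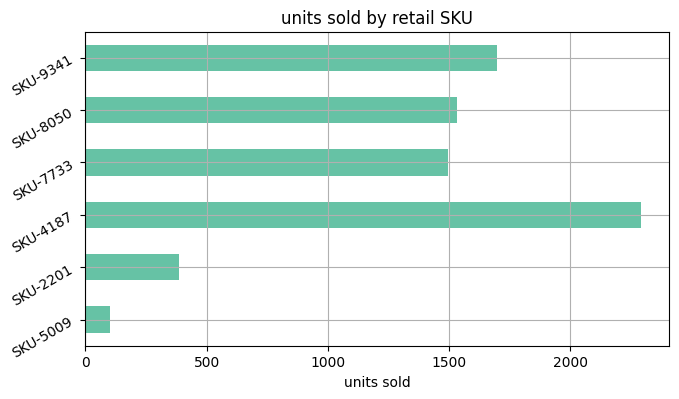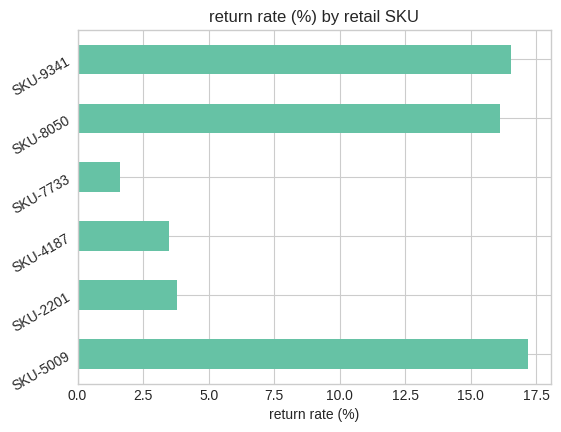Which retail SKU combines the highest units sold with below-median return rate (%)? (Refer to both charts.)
Chart 2 median return rate (%) ≈ 10; below-median retail SKUs: SKU-2201, SKU-4187, SKU-7733. Among those, SKU-4187 has the highest units sold (≈ 2500).

SKU-4187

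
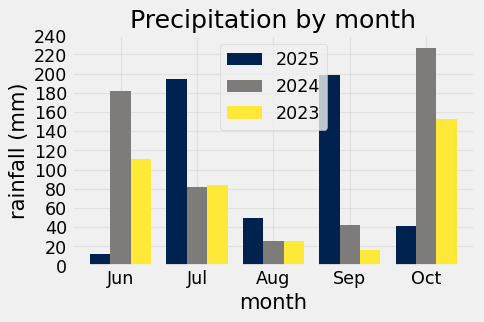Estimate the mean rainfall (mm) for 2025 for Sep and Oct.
≈ 120

(200 + 40) / 2 ≈ 120.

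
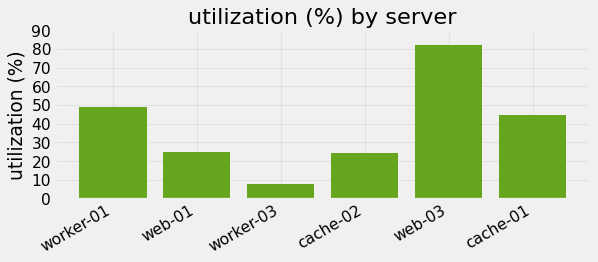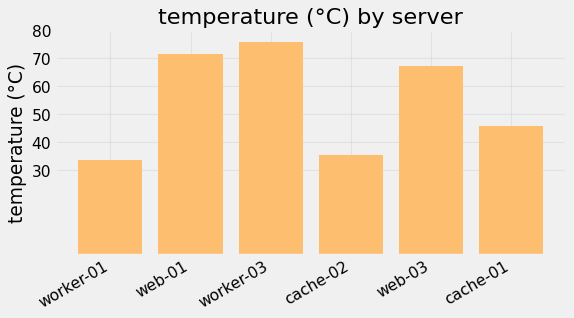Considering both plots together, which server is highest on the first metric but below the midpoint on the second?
worker-01

Chart 2 median temperature (°C) ≈ 60; below-median servers: worker-01, cache-02, cache-01. Among those, worker-01 has the highest utilization (%) (≈ 50).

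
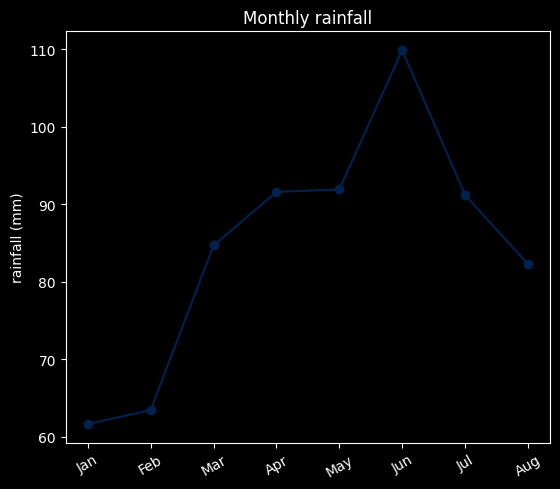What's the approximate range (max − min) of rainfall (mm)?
≈ 50

Max Jun ≈ 110, min Jan ≈ 60; range ≈ 50.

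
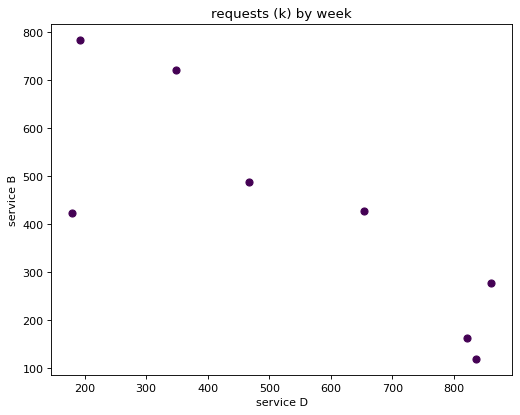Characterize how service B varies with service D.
negative, strong

Points are negatively correlated; strong (|r| ≈ 0.8).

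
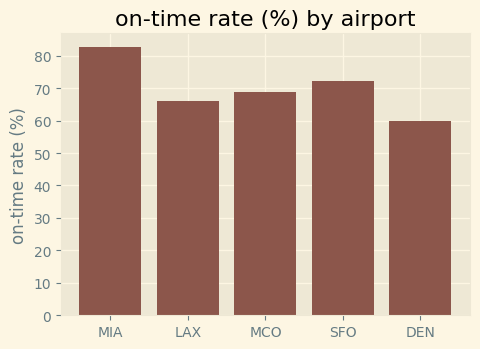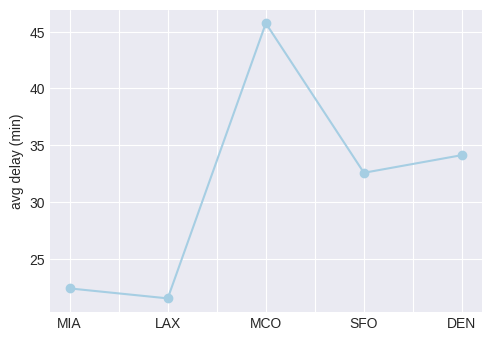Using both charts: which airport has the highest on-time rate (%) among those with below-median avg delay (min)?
MIA

Chart 2 median avg delay (min) ≈ 35; below-median airports: MIA, LAX. Among those, MIA has the highest on-time rate (%) (≈ 80).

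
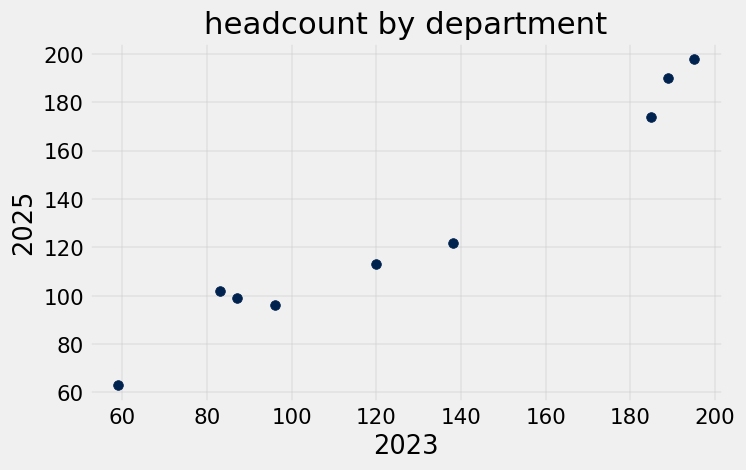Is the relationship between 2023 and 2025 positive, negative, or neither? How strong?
Points are positively correlated; strong (|r| ≈ 1.0).

positive, strong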